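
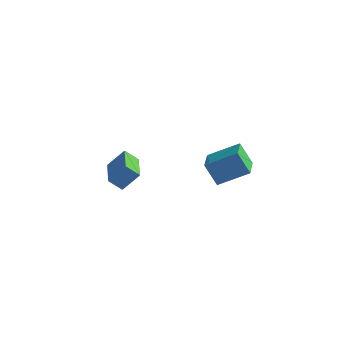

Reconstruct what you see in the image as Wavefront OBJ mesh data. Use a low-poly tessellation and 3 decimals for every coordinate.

v 3.696 -2.045 -0.094
v 2.839 -1.904 1.081
v 3.176 -0.798 -0.621
v 2.32 -0.658 0.553
v 5.12 -1.062 0.827
v 4.264 -0.922 2.001
v 4.601 0.184 0.299
v 3.744 0.325 1.474
v -3.922 -0.803 -3.559
v -3.242 -0.049 -2.539
v -3.195 -0.526 -4.249
v -2.514 0.228 -3.228
v -2.926 -2.308 -3.112
v -2.245 -1.554 -2.091
v -2.198 -2.031 -3.801
v -1.518 -1.277 -2.781
f 2 4 1
f 5 2 1
f 1 4 3
f 3 5 1
f 2 8 4
f 6 2 5
f 6 8 2
f 4 8 3
f 7 5 3
f 3 8 7
f 7 6 5
f 8 6 7
f 10 12 9
f 13 10 9
f 9 12 11
f 11 13 9
f 10 16 12
f 14 10 13
f 14 16 10
f 12 16 11
f 15 13 11
f 11 16 15
f 15 14 13
f 16 14 15



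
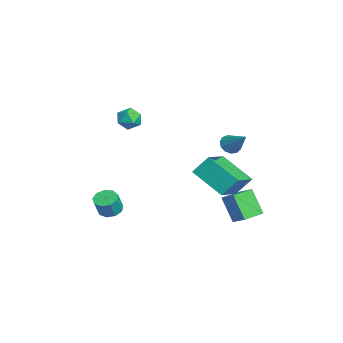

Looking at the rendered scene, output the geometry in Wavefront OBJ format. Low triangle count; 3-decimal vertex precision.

v -4.029 -2.793 1.186
v -3.749 -2.519 0.639
v -3.071 -2.741 1.701
v -2.791 -2.467 1.154
v -3.24 -2.117 1.513
v -3.832 -2.149 1.195
v -2.988 -3.111 1.145
v -3.58 -3.143 0.827
v -3.106 -2.715 0.613
v -3.262 -2.101 0.841
v -3.558 -3.159 1.499
v -3.714 -2.545 1.727
v -1.665 -3.592 -3.765
v -1.159 -3.787 -4.021
v -0.789 -4.023 -3.112
v -1.295 -3.828 -2.855
v -1.126 -3.388 -3.931
v -0.756 -3.624 -3.022
v -1.345 -3.085 -3.763
v -0.975 -3.32 -2.854
v -1.714 -3.018 -3.596
v -1.344 -3.254 -2.687
v -2.06 -3.221 -3.508
v -1.69 -3.457 -2.598
v -2.221 -3.597 -3.54
v -1.851 -3.833 -2.63
v -2.122 -3.971 -3.677
v -1.752 -4.207 -2.767
v -1.809 -4.167 -3.855
v -1.439 -4.403 -2.946
v -1.429 -4.095 -3.991
v -1.059 -4.331 -3.082
v 0.796 1.713 -3.487
v 0.22 1.26 -2.248
v 0.134 2.604 -3.47
v -0.442 2.151 -2.231
v 1.422 2.169 -3.029
v 0.846 1.716 -1.79
v 0.76 3.06 -3.012
v 0.184 2.607 -1.773
v 0.943 -0.099 -0.222
v 0.918 0.615 0.641
v -0.552 0.679 -0.909
v -0.577 1.393 -0.047
v 1.997 1.087 -1.173
v 1.972 1.801 -0.311
v 0.502 1.865 -1.861
v 0.477 2.579 -0.998
v 1.242 1.531 1.548
v 1.472 1.779 1.14
v 2.178 2.089 2.412
v 1.264 1.965 1.245
v 1.049 2.014 1.446
v 0.895 1.91 1.68
v 0.852 1.685 1.872
v 0.932 1.412 1.961
v 1.111 1.176 1.919
v 1.332 1.054 1.759
v 1.524 1.083 1.533
v 1.626 1.254 1.311
v 1.607 1.514 1.164
f 1 12 6
f 1 6 2
f 1 2 8
f 1 8 11
f 1 11 12
f 2 6 10
f 6 12 5
f 12 11 3
f 11 8 7
f 8 2 9
f 4 10 5
f 4 5 3
f 4 3 7
f 4 7 9
f 4 9 10
f 5 10 6
f 3 5 12
f 7 3 11
f 9 7 8
f 10 9 2
f 14 13 17
f 14 17 15
f 15 17 18
f 15 18 16
f 17 13 19
f 17 19 18
f 18 19 20
f 18 20 16
f 19 13 21
f 19 21 20
f 20 21 22
f 20 22 16
f 21 13 23
f 21 23 22
f 22 23 24
f 22 24 16
f 23 13 25
f 23 25 24
f 24 25 26
f 24 26 16
f 25 13 27
f 25 27 26
f 26 27 28
f 26 28 16
f 27 13 29
f 27 29 28
f 28 29 30
f 28 30 16
f 29 13 31
f 29 31 30
f 30 31 32
f 30 32 16
f 31 13 14
f 31 14 32
f 32 14 15
f 32 15 16
f 34 36 33
f 37 34 33
f 33 36 35
f 35 37 33
f 34 40 36
f 38 34 37
f 38 40 34
f 36 40 35
f 39 37 35
f 35 40 39
f 39 38 37
f 40 38 39
f 42 44 41
f 45 42 41
f 41 44 43
f 43 45 41
f 42 48 44
f 46 42 45
f 46 48 42
f 44 48 43
f 47 45 43
f 43 48 47
f 47 46 45
f 48 46 47
f 50 49 52
f 50 52 51
f 52 49 53
f 52 53 51
f 53 49 54
f 53 54 51
f 54 49 55
f 54 55 51
f 55 49 56
f 55 56 51
f 56 49 57
f 56 57 51
f 57 49 58
f 57 58 51
f 58 49 59
f 58 59 51
f 59 49 60
f 59 60 51
f 60 49 61
f 60 61 51
f 61 49 50
f 61 50 51



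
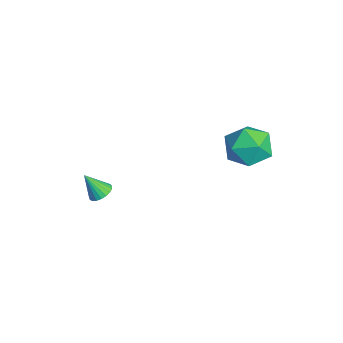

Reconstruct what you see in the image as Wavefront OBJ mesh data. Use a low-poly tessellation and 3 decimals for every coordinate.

v 0.114 -1.684 -1.894
v 0.632 -1.945 -1.918
v -0.154 -2.316 -0.826
v 0.681 -1.747 -1.789
v 0.633 -1.539 -1.678
v 0.494 -1.355 -1.604
v 0.29 -1.229 -1.581
v 0.056 -1.181 -1.611
v -0.168 -1.22 -1.691
v -0.344 -1.339 -1.805
v -0.44 -1.518 -1.935
v -0.441 -1.726 -2.058
v -0.345 -1.926 -2.153
v -0.17 -2.084 -2.203
v 0.054 -2.174 -2.199
v 0.288 -2.178 -2.143
v 0.493 -2.097 -2.044
v 3.326 4.484 3.016
v 4.42 4.479 3.17
v 3.22 2.841 3.71
v 4.314 2.836 3.864
v 3.674 3.503 4.468
v 3.74 4.518 4.039
v 3.9 2.802 2.841
v 3.966 3.817 2.412
v 4.774 3.439 3.062
v 4.635 3.872 4.067
v 3.005 3.448 2.813
v 2.866 3.881 3.818
f 2 1 4
f 2 4 3
f 4 1 5
f 4 5 3
f 5 1 6
f 5 6 3
f 6 1 7
f 6 7 3
f 7 1 8
f 7 8 3
f 8 1 9
f 8 9 3
f 9 1 10
f 9 10 3
f 10 1 11
f 10 11 3
f 11 1 12
f 11 12 3
f 12 1 13
f 12 13 3
f 13 1 14
f 13 14 3
f 14 1 15
f 14 15 3
f 15 1 16
f 15 16 3
f 16 1 17
f 16 17 3
f 17 1 2
f 17 2 3
f 18 29 23
f 18 23 19
f 18 19 25
f 18 25 28
f 18 28 29
f 19 23 27
f 23 29 22
f 29 28 20
f 28 25 24
f 25 19 26
f 21 27 22
f 21 22 20
f 21 20 24
f 21 24 26
f 21 26 27
f 22 27 23
f 20 22 29
f 24 20 28
f 26 24 25
f 27 26 19



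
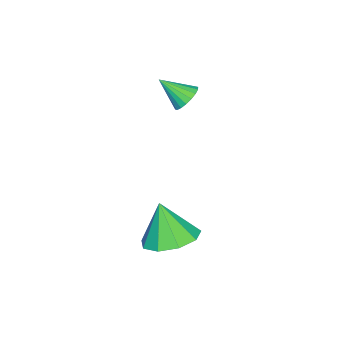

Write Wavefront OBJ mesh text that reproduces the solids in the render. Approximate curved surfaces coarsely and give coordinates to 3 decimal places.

v -2.036 0.943 0.179
v -1.488 0.85 -0.048
v -1.884 -0.023 0.941
v -1.441 1.018 0.155
v -1.511 1.17 0.363
v -1.686 1.278 0.534
v -1.93 1.319 0.634
v -2.195 1.286 0.645
v -2.428 1.185 0.563
v -2.583 1.036 0.405
v -2.63 0.869 0.203
v -2.56 0.716 -0.005
v -2.385 0.609 -0.176
v -2.141 0.567 -0.277
v -1.877 0.6 -0.287
v -1.643 0.701 -0.205
v 1.916 2.203 -3.537
v 2.637 2.832 -3.155
v 1.644 1.657 -2.123
v 2.01 3.154 -3.152
v 1.339 3.03 -3.329
v 0.939 2.52 -3.603
v 0.996 1.861 -3.847
v 1.483 1.362 -3.945
v 2.174 1.257 -3.853
v 2.744 1.594 -3.612
v 2.927 2.216 -3.337
f 2 1 4
f 2 4 3
f 4 1 5
f 4 5 3
f 5 1 6
f 5 6 3
f 6 1 7
f 6 7 3
f 7 1 8
f 7 8 3
f 8 1 9
f 8 9 3
f 9 1 10
f 9 10 3
f 10 1 11
f 10 11 3
f 11 1 12
f 11 12 3
f 12 1 13
f 12 13 3
f 13 1 14
f 13 14 3
f 14 1 15
f 14 15 3
f 15 1 16
f 15 16 3
f 16 1 2
f 16 2 3
f 18 17 20
f 18 20 19
f 20 17 21
f 20 21 19
f 21 17 22
f 21 22 19
f 22 17 23
f 22 23 19
f 23 17 24
f 23 24 19
f 24 17 25
f 24 25 19
f 25 17 26
f 25 26 19
f 26 17 27
f 26 27 19
f 27 17 18
f 27 18 19



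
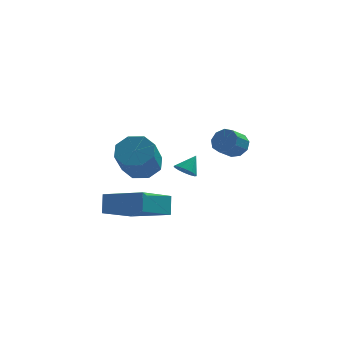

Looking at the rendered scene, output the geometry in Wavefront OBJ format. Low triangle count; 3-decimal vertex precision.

v -3.573 -2.469 -2.674
v -3.545 -1.909 -1.775
v -2.324 -1.032 -3.608
v -2.297 -0.472 -2.709
v -1.803 -3.588 -2.031
v -1.776 -3.028 -1.132
v -0.555 -2.151 -2.965
v -0.527 -1.591 -2.066
v -1.808 -2.652 0.447
v -1.396 -2.078 1.051
v -1.7 -3.233 2.357
v -2.112 -3.808 1.753
v -2.096 -1.958 0.994
v -2.399 -3.113 2.301
v -2.626 -2.245 0.617
v -2.93 -3.4 1.923
v -2.678 -2.771 0.14
v -2.982 -3.926 1.446
v -2.22 -3.227 -0.157
v -2.524 -4.382 1.149
v -1.521 -3.347 -0.101
v -1.824 -4.502 1.206
v -0.99 -3.06 0.277
v -1.294 -4.215 1.583
v -0.938 -2.534 0.754
v -1.242 -3.689 2.06
v 0.177 2.427 -2.367
v 0.707 2.283 -2.633
v 0.703 2.973 -1.613
v 0.618 2.555 -2.768
v 0.412 2.792 -2.796
v 0.142 2.931 -2.708
v -0.118 2.935 -2.53
v -0.3 2.803 -2.308
v -0.353 2.57 -2.101
v -0.265 2.298 -1.966
v -0.058 2.061 -1.939
v 0.212 1.922 -2.026
v 0.472 1.918 -2.204
v 0.653 2.05 -2.427
v 2.404 -0.125 0.425
v 2.979 -0.359 0.747
v 2.412 -0.969 1.318
v 1.836 -0.735 0.995
v 2.804 0.021 0.98
v 2.237 -0.589 1.55
v 2.442 0.333 0.953
v 1.874 -0.277 1.523
v 2.062 0.431 0.678
v 1.494 -0.18 1.249
v 1.842 0.268 0.286
v 1.274 -0.342 0.856
v 1.885 -0.078 -0.042
v 1.317 -0.689 0.528
v 2.171 -0.446 -0.152
v 1.603 -1.057 0.419
v 2.566 -0.664 0.009
v 1.998 -1.274 0.579
v 2.885 -0.63 0.364
v 2.317 -1.24 0.934
f 2 4 1
f 5 2 1
f 1 4 3
f 3 5 1
f 2 8 4
f 6 2 5
f 6 8 2
f 4 8 3
f 7 5 3
f 3 8 7
f 7 6 5
f 8 6 7
f 10 9 13
f 10 13 11
f 11 13 14
f 11 14 12
f 13 9 15
f 13 15 14
f 14 15 16
f 14 16 12
f 15 9 17
f 15 17 16
f 16 17 18
f 16 18 12
f 17 9 19
f 17 19 18
f 18 19 20
f 18 20 12
f 19 9 21
f 19 21 20
f 20 21 22
f 20 22 12
f 21 9 23
f 21 23 22
f 22 23 24
f 22 24 12
f 23 9 25
f 23 25 24
f 24 25 26
f 24 26 12
f 25 9 10
f 25 10 26
f 26 10 11
f 26 11 12
f 28 27 30
f 28 30 29
f 30 27 31
f 30 31 29
f 31 27 32
f 31 32 29
f 32 27 33
f 32 33 29
f 33 27 34
f 33 34 29
f 34 27 35
f 34 35 29
f 35 27 36
f 35 36 29
f 36 27 37
f 36 37 29
f 37 27 38
f 37 38 29
f 38 27 39
f 38 39 29
f 39 27 40
f 39 40 29
f 40 27 28
f 40 28 29
f 42 41 45
f 42 45 43
f 43 45 46
f 43 46 44
f 45 41 47
f 45 47 46
f 46 47 48
f 46 48 44
f 47 41 49
f 47 49 48
f 48 49 50
f 48 50 44
f 49 41 51
f 49 51 50
f 50 51 52
f 50 52 44
f 51 41 53
f 51 53 52
f 52 53 54
f 52 54 44
f 53 41 55
f 53 55 54
f 54 55 56
f 54 56 44
f 55 41 57
f 55 57 56
f 56 57 58
f 56 58 44
f 57 41 59
f 57 59 58
f 58 59 60
f 58 60 44
f 59 41 42
f 59 42 60
f 60 42 43
f 60 43 44



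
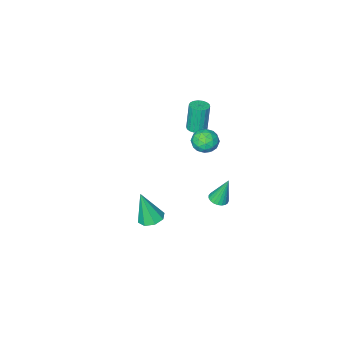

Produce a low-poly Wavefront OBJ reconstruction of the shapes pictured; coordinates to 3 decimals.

v -3.684 -2.931 -1.031
v -3.251 -3.283 -0.992
v -3.483 -3.382 0.709
v -3.916 -3.029 0.671
v -3.143 -3.06 -0.965
v -3.375 -3.159 0.737
v -3.143 -2.811 -0.95
v -3.375 -2.91 0.751
v -3.25 -2.586 -0.952
v -3.482 -2.685 0.75
v -3.443 -2.429 -0.969
v -3.675 -2.528 0.733
v -3.683 -2.372 -0.998
v -3.915 -2.47 0.703
v -3.924 -2.425 -1.034
v -4.156 -2.523 0.667
v -4.117 -2.578 -1.069
v -4.349 -2.677 0.632
v -4.225 -2.801 -1.097
v -4.457 -2.9 0.605
v -4.225 -3.05 -1.111
v -4.457 -3.149 0.59
v -4.118 -3.275 -1.11
v -4.35 -3.374 0.592
v -3.925 -3.432 -1.093
v -4.157 -3.531 0.609
v -3.685 -3.49 -1.063
v -3.917 -3.588 0.638
v -3.444 -3.437 -1.027
v -3.676 -3.535 0.674
v -1.592 2.062 -2.067
v -1.067 2.084 -1.945
v -1.968 2.378 -0.513
v -1.111 2.297 -1.999
v -1.238 2.47 -2.065
v -1.427 2.572 -2.131
v -1.644 2.586 -2.186
v -1.852 2.509 -2.221
v -2.016 2.355 -2.229
v -2.105 2.15 -2.209
v -2.107 1.93 -2.165
v -2.019 1.733 -2.103
v -1.857 1.592 -2.036
v -1.65 1.533 -1.973
v -1.432 1.565 -1.927
v -1.243 1.683 -1.906
v -1.113 1.867 -1.912
v -2.482 0.673 1.003
v -1.732 0.639 0.8
v -2.568 -0.579 0.9
v -1.818 -0.613 0.697
v -2.015 -0.418 1.423
v -1.962 0.356 1.487
v -2.338 -0.296 0.213
v -2.285 0.478 0.277
v -1.643 0.04 0.311
v -1.443 -0.036 1.059
v -2.857 0.096 0.641
v -2.657 0.02 1.389
v -2.1 0.766 0.911
v -2.2 -0.706 0.789
v -2.316 -0.591 1.217
v -1.875 -0.611 1.097
v -2.235 0.6 1.315
v -1.794 0.579 1.195
v -1.96 -0.042 1.562
v -2.506 -0.519 0.505
v -2.065 -0.54 0.385
v -2.425 0.671 0.603
v -1.984 0.651 0.483
v -2.34 0.102 0.138
v -1.606 0.393 0.504
v -1.657 -0.342 0.443
v -1.963 -0.156 0.159
v -1.931 0.299 0.196
v -1.489 0.349 0.943
v -1.539 -0.387 0.883
v -1.655 -0.272 1.31
v -1.624 0.183 1.348
v -1.437 -0.003 0.656
v -2.761 0.447 0.817
v -2.811 -0.289 0.757
v -2.676 -0.123 0.352
v -2.645 0.332 0.39
v -2.643 0.402 1.257
v -2.694 -0.333 1.196
v -2.369 -0.239 1.504
v -2.337 0.216 1.541
v -2.863 0.063 1.044
v 3.388 3.443 0.225
v 4.032 3.263 0.056
v 3.732 3.037 1.975
v 3.992 3.774 0.183
v 3.598 4.091 0.334
v 3.081 4.029 0.421
v 2.743 3.624 0.393
v 2.784 3.113 0.267
v 3.178 2.795 0.115
v 3.695 2.858 0.028
f 2 1 5
f 2 5 3
f 3 5 6
f 3 6 4
f 5 1 7
f 5 7 6
f 6 7 8
f 6 8 4
f 7 1 9
f 7 9 8
f 8 9 10
f 8 10 4
f 9 1 11
f 9 11 10
f 10 11 12
f 10 12 4
f 11 1 13
f 11 13 12
f 12 13 14
f 12 14 4
f 13 1 15
f 13 15 14
f 14 15 16
f 14 16 4
f 15 1 17
f 15 17 16
f 16 17 18
f 16 18 4
f 17 1 19
f 17 19 18
f 18 19 20
f 18 20 4
f 19 1 21
f 19 21 20
f 20 21 22
f 20 22 4
f 21 1 23
f 21 23 22
f 22 23 24
f 22 24 4
f 23 1 25
f 23 25 24
f 24 25 26
f 24 26 4
f 25 1 27
f 25 27 26
f 26 27 28
f 26 28 4
f 27 1 29
f 27 29 28
f 28 29 30
f 28 30 4
f 29 1 2
f 29 2 30
f 30 2 3
f 30 3 4
f 32 31 34
f 32 34 33
f 34 31 35
f 34 35 33
f 35 31 36
f 35 36 33
f 36 31 37
f 36 37 33
f 37 31 38
f 37 38 33
f 38 31 39
f 38 39 33
f 39 31 40
f 39 40 33
f 40 31 41
f 40 41 33
f 41 31 42
f 41 42 33
f 42 31 43
f 42 43 33
f 43 31 44
f 43 44 33
f 44 31 45
f 44 45 33
f 45 31 46
f 45 46 33
f 46 31 47
f 46 47 33
f 47 31 32
f 47 32 33
f 48 85 64
f 85 59 88
f 64 88 53
f 85 88 64
f 48 64 60
f 64 53 65
f 60 65 49
f 64 65 60
f 48 60 69
f 60 49 70
f 69 70 55
f 60 70 69
f 48 69 81
f 69 55 84
f 81 84 58
f 69 84 81
f 48 81 85
f 81 58 89
f 85 89 59
f 81 89 85
f 49 65 76
f 65 53 79
f 76 79 57
f 65 79 76
f 53 88 66
f 88 59 87
f 66 87 52
f 88 87 66
f 59 89 86
f 89 58 82
f 86 82 50
f 89 82 86
f 58 84 83
f 84 55 71
f 83 71 54
f 84 71 83
f 55 70 75
f 70 49 72
f 75 72 56
f 70 72 75
f 51 77 63
f 77 57 78
f 63 78 52
f 77 78 63
f 51 63 61
f 63 52 62
f 61 62 50
f 63 62 61
f 51 61 68
f 61 50 67
f 68 67 54
f 61 67 68
f 51 68 73
f 68 54 74
f 73 74 56
f 68 74 73
f 51 73 77
f 73 56 80
f 77 80 57
f 73 80 77
f 52 78 66
f 78 57 79
f 66 79 53
f 78 79 66
f 50 62 86
f 62 52 87
f 86 87 59
f 62 87 86
f 54 67 83
f 67 50 82
f 83 82 58
f 67 82 83
f 56 74 75
f 74 54 71
f 75 71 55
f 74 71 75
f 57 80 76
f 80 56 72
f 76 72 49
f 80 72 76
f 91 90 93
f 91 93 92
f 93 90 94
f 93 94 92
f 94 90 95
f 94 95 92
f 95 90 96
f 95 96 92
f 96 90 97
f 96 97 92
f 97 90 98
f 97 98 92
f 98 90 99
f 98 99 92
f 99 90 91
f 99 91 92



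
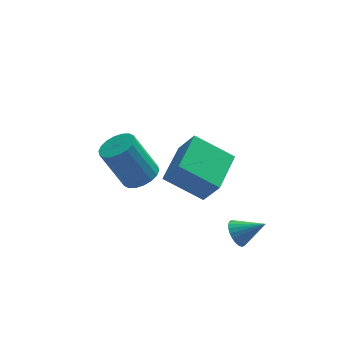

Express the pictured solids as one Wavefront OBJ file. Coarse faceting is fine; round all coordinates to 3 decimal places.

v -1.679 -1.316 1.347
v -1.093 -0.751 1.555
v -2.034 -0.46 3.421
v -2.621 -1.024 3.213
v -1.355 -0.542 1.39
v -2.296 -0.251 3.256
v -1.681 -0.486 1.217
v -2.623 -0.195 3.082
v -2.007 -0.594 1.069
v -2.949 -0.303 2.935
v -2.268 -0.845 0.977
v -3.21 -0.554 2.842
v -2.413 -1.189 0.957
v -3.354 -0.898 2.823
v -2.412 -1.559 1.016
v -3.353 -1.268 2.881
v -2.266 -1.88 1.139
v -3.207 -1.589 3.005
v -2.004 -2.089 1.304
v -2.945 -1.798 3.17
v -1.677 -2.145 1.478
v -2.619 -1.854 3.343
v -1.351 -2.037 1.625
v -2.293 -1.746 3.491
v -1.09 -1.786 1.718
v -2.032 -1.495 3.583
v -0.946 -1.442 1.737
v -1.887 -1.151 3.603
v -0.947 -1.072 1.679
v -1.888 -0.781 3.544
v 2.326 -1.582 -2.892
v 2.731 -1.44 -3.445
v 3.474 -1.878 -2.128
v 2.715 -1.195 -3.326
v 2.64 -1.008 -3.141
v 2.518 -0.909 -2.919
v 2.366 -0.912 -2.691
v 2.208 -1.017 -2.495
v 2.068 -1.208 -2.359
v 1.968 -1.456 -2.304
v 1.922 -1.723 -2.338
v 1.937 -1.968 -2.457
v 2.012 -2.155 -2.642
v 2.134 -2.254 -2.865
v 2.286 -2.251 -3.092
v 2.444 -2.146 -3.288
v 2.584 -1.955 -3.425
v 2.685 -1.707 -3.48
v 1.287 0.76 -2.608
v -0.384 1.447 -1.518
v 2.283 2.608 -2.247
v 0.612 3.295 -1.157
v 1.888 0.185 -1.323
v 0.217 0.872 -0.233
v 2.884 2.033 -0.962
v 1.213 2.72 0.128
f 2 1 5
f 2 5 3
f 3 5 6
f 3 6 4
f 5 1 7
f 5 7 6
f 6 7 8
f 6 8 4
f 7 1 9
f 7 9 8
f 8 9 10
f 8 10 4
f 9 1 11
f 9 11 10
f 10 11 12
f 10 12 4
f 11 1 13
f 11 13 12
f 12 13 14
f 12 14 4
f 13 1 15
f 13 15 14
f 14 15 16
f 14 16 4
f 15 1 17
f 15 17 16
f 16 17 18
f 16 18 4
f 17 1 19
f 17 19 18
f 18 19 20
f 18 20 4
f 19 1 21
f 19 21 20
f 20 21 22
f 20 22 4
f 21 1 23
f 21 23 22
f 22 23 24
f 22 24 4
f 23 1 25
f 23 25 24
f 24 25 26
f 24 26 4
f 25 1 27
f 25 27 26
f 26 27 28
f 26 28 4
f 27 1 29
f 27 29 28
f 28 29 30
f 28 30 4
f 29 1 2
f 29 2 30
f 30 2 3
f 30 3 4
f 32 31 34
f 32 34 33
f 34 31 35
f 34 35 33
f 35 31 36
f 35 36 33
f 36 31 37
f 36 37 33
f 37 31 38
f 37 38 33
f 38 31 39
f 38 39 33
f 39 31 40
f 39 40 33
f 40 31 41
f 40 41 33
f 41 31 42
f 41 42 33
f 42 31 43
f 42 43 33
f 43 31 44
f 43 44 33
f 44 31 45
f 44 45 33
f 45 31 46
f 45 46 33
f 46 31 47
f 46 47 33
f 47 31 48
f 47 48 33
f 48 31 32
f 48 32 33
f 50 52 49
f 53 50 49
f 49 52 51
f 51 53 49
f 50 56 52
f 54 50 53
f 54 56 50
f 52 56 51
f 55 53 51
f 51 56 55
f 55 54 53
f 56 54 55



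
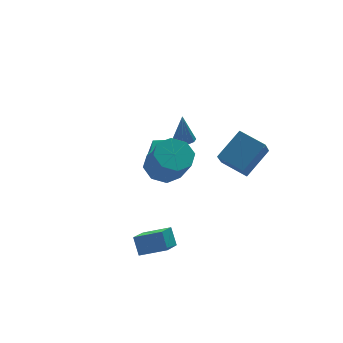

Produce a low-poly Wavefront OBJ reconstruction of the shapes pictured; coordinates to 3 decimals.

v 2.58 -3.857 1.376
v 4.019 -3.406 2.516
v 1.823 -2.611 1.839
v 3.261 -2.16 2.979
v 3.259 -3 0.181
v 4.697 -2.549 1.321
v 2.501 -1.754 0.644
v 3.94 -1.303 1.784
v -1.547 -1.941 -4.485
v -2.591 -3.091 -3.637
v -1.536 -1.3 -3.603
v -2.58 -2.451 -2.755
v -0.36 -2.649 -3.985
v -1.404 -3.8 -3.137
v -0.349 -2.009 -3.103
v -1.393 -3.159 -2.255
v -0.525 -1.561 1.179
v 0.358 -1.087 1.459
v 0.427 -2.126 3
v -0.455 -2.599 2.721
v -0.288 -0.716 1.738
v -0.219 -1.755 3.279
v -1.073 -0.839 1.69
v -1.004 -1.878 3.231
v -1.537 -1.385 1.343
v -1.467 -2.424 2.884
v -1.407 -2.034 0.9
v -1.338 -3.073 2.441
v -0.761 -2.405 0.621
v -0.692 -3.444 2.162
v 0.024 -2.282 0.669
v 0.093 -3.321 2.21
v 0.487 -1.736 1.016
v 0.557 -2.775 2.557
v 2.251 4.474 -2.496
v 2.877 4.07 -1.517
v 1.223 2.77 -2.543
v 1.849 2.366 -1.564
v 1.047 3.291 -1.442
v 1.682 4.344 -1.413
v 2.418 2.496 -2.647
v 3.053 3.549 -2.618
v 2.98 2.847 -1.611
v 2.133 3.338 -0.866
v 1.967 3.502 -3.194
v 1.12 3.993 -2.449
v 2.901 3.14 -0.918
v 3.508 3.194 -0.899
v 2.839 3.24 0.798
v 3.384 3.513 -0.922
v 3.106 3.714 -0.944
v 2.763 3.733 -0.957
v 2.464 3.563 -0.958
v 2.304 3.26 -0.947
v 2.333 2.918 -0.926
v 2.543 2.647 -0.902
v 2.867 2.532 -0.884
v 3.201 2.611 -0.876
v 3.44 2.857 -0.882
f 2 4 1
f 5 2 1
f 1 4 3
f 3 5 1
f 2 8 4
f 6 2 5
f 6 8 2
f 4 8 3
f 7 5 3
f 3 8 7
f 7 6 5
f 8 6 7
f 10 12 9
f 13 10 9
f 9 12 11
f 11 13 9
f 10 16 12
f 14 10 13
f 14 16 10
f 12 16 11
f 15 13 11
f 11 16 15
f 15 14 13
f 16 14 15
f 18 17 21
f 18 21 19
f 19 21 22
f 19 22 20
f 21 17 23
f 21 23 22
f 22 23 24
f 22 24 20
f 23 17 25
f 23 25 24
f 24 25 26
f 24 26 20
f 25 17 27
f 25 27 26
f 26 27 28
f 26 28 20
f 27 17 29
f 27 29 28
f 28 29 30
f 28 30 20
f 29 17 31
f 29 31 30
f 30 31 32
f 30 32 20
f 31 17 33
f 31 33 32
f 32 33 34
f 32 34 20
f 33 17 18
f 33 18 34
f 34 18 19
f 34 19 20
f 35 46 40
f 35 40 36
f 35 36 42
f 35 42 45
f 35 45 46
f 36 40 44
f 40 46 39
f 46 45 37
f 45 42 41
f 42 36 43
f 38 44 39
f 38 39 37
f 38 37 41
f 38 41 43
f 38 43 44
f 39 44 40
f 37 39 46
f 41 37 45
f 43 41 42
f 44 43 36
f 48 47 50
f 48 50 49
f 50 47 51
f 50 51 49
f 51 47 52
f 51 52 49
f 52 47 53
f 52 53 49
f 53 47 54
f 53 54 49
f 54 47 55
f 54 55 49
f 55 47 56
f 55 56 49
f 56 47 57
f 56 57 49
f 57 47 58
f 57 58 49
f 58 47 59
f 58 59 49
f 59 47 48
f 59 48 49



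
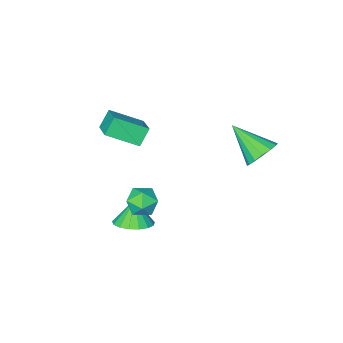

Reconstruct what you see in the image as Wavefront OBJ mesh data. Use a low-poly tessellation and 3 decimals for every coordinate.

v 0.706 -3.601 1.144
v 1.195 -2.324 1.737
v -0.671 -2.674 0.284
v -0.183 -1.397 0.877
v 1.363 -3.443 0.263
v 1.851 -2.166 0.856
v -0.015 -2.516 -0.597
v 0.474 -1.239 -0.004
v -3.042 3.771 1.358
v -2.282 4.243 1.649
v -2.478 2.109 2.582
v -2.632 4.359 1.967
v -3.092 4.317 2.121
v -3.538 4.129 2.071
v -3.851 3.845 1.83
v -3.947 3.541 1.462
v -3.801 3.299 1.066
v -3.451 3.184 0.749
v -2.991 3.225 0.594
v -2.545 3.413 0.644
v -2.232 3.697 0.885
v -2.136 4.001 1.253
v 2.092 2.222 -1.683
v 2.608 2.226 -0.954
v 1.712 0.854 -1.406
v 2.228 0.858 -0.677
v 1.484 1.353 -0.7
v 1.719 2.198 -0.872
v 2.601 0.882 -1.488
v 2.836 1.727 -1.66
v 2.923 1.398 -0.833
v 2.232 1.689 -0.346
v 2.088 1.391 -2.014
v 1.397 1.682 -1.527
v 1.919 0.361 -3.928
v 2.596 1.008 -3.524
v 1.561 -0.061 -2.652
v 2.186 1.271 -3.552
v 1.715 1.325 -3.666
v 1.29 1.159 -3.84
v 1.009 0.81 -4.034
v 0.937 0.358 -4.204
v 1.089 -0.093 -4.31
v 1.432 -0.441 -4.329
v 1.886 -0.604 -4.256
v 2.348 -0.547 -4.108
v 2.711 -0.281 -3.918
v 2.893 0.131 -3.731
v 2.851 0.596 -3.588
f 2 4 1
f 5 2 1
f 1 4 3
f 3 5 1
f 2 8 4
f 6 2 5
f 6 8 2
f 4 8 3
f 7 5 3
f 3 8 7
f 7 6 5
f 8 6 7
f 10 9 12
f 10 12 11
f 12 9 13
f 12 13 11
f 13 9 14
f 13 14 11
f 14 9 15
f 14 15 11
f 15 9 16
f 15 16 11
f 16 9 17
f 16 17 11
f 17 9 18
f 17 18 11
f 18 9 19
f 18 19 11
f 19 9 20
f 19 20 11
f 20 9 21
f 20 21 11
f 21 9 22
f 21 22 11
f 22 9 10
f 22 10 11
f 23 34 28
f 23 28 24
f 23 24 30
f 23 30 33
f 23 33 34
f 24 28 32
f 28 34 27
f 34 33 25
f 33 30 29
f 30 24 31
f 26 32 27
f 26 27 25
f 26 25 29
f 26 29 31
f 26 31 32
f 27 32 28
f 25 27 34
f 29 25 33
f 31 29 30
f 32 31 24
f 36 35 38
f 36 38 37
f 38 35 39
f 38 39 37
f 39 35 40
f 39 40 37
f 40 35 41
f 40 41 37
f 41 35 42
f 41 42 37
f 42 35 43
f 42 43 37
f 43 35 44
f 43 44 37
f 44 35 45
f 44 45 37
f 45 35 46
f 45 46 37
f 46 35 47
f 46 47 37
f 47 35 48
f 47 48 37
f 48 35 49
f 48 49 37
f 49 35 36
f 49 36 37



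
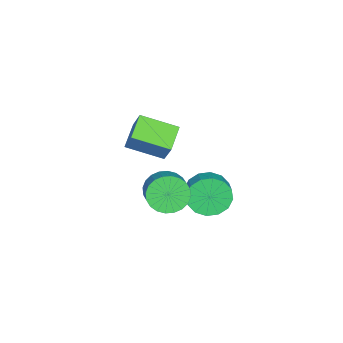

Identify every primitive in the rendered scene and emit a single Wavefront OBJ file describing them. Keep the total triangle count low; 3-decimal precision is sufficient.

v 1.527 -0.363 0.954
v 1.886 0.024 0.081
v 2.872 0.489 0.693
v 2.513 0.103 1.566
v 1.662 0.325 0.213
v 2.648 0.791 0.825
v 1.418 0.522 0.458
v 2.403 0.987 1.07
v 1.19 0.583 0.778
v 2.175 1.049 1.39
v 1.013 0.501 1.125
v 1.999 0.967 1.737
v 0.915 0.288 1.446
v 1.9 0.753 2.058
v 0.909 -0.025 1.692
v 1.895 0.44 2.304
v 0.998 -0.389 1.826
v 1.984 0.076 2.438
v 1.168 -0.749 1.827
v 2.154 -0.284 2.439
v 1.392 -1.051 1.695
v 2.378 -0.585 2.307
v 1.637 -1.247 1.45
v 2.622 -0.782 2.062
v 1.865 -1.309 1.13
v 2.85 -0.843 1.742
v 2.041 -1.227 0.783
v 3.027 -0.761 1.395
v 2.14 -1.013 0.462
v 3.125 -0.548 1.074
v 2.145 -0.7 0.216
v 3.131 -0.235 0.828
v 2.056 -0.336 0.082
v 3.042 0.129 0.694
v 0.663 1.381 0.554
v 1.226 0.871 -0.199
v 2.1 1.229 0.212
v 1.537 1.739 0.966
v 1.122 1.371 -0.412
v 1.996 1.729 -0.001
v 0.894 1.874 -0.367
v 1.768 2.232 0.045
v 0.605 2.245 -0.074
v 1.479 2.603 0.337
v 0.331 2.384 0.387
v 1.205 2.742 0.798
v 0.146 2.255 0.893
v 1.02 2.613 1.304
v 0.1 1.891 1.308
v 0.974 2.249 1.719
v 0.204 1.391 1.521
v 1.078 1.749 1.932
v 0.432 0.888 1.475
v 1.306 1.246 1.887
v 0.721 0.517 1.183
v 1.595 0.875 1.594
v 0.995 0.378 0.722
v 1.869 0.736 1.133
v 1.18 0.507 0.216
v 2.054 0.865 0.627
v -4.357 -3.813 -0.078
v -3.887 -3.311 1.153
v -4.641 -1.908 -0.748
v -4.171 -1.405 0.483
v -2.949 -3.795 -0.623
v -2.479 -3.292 0.608
v -3.233 -1.889 -1.293
v -2.763 -1.387 -0.062
f 2 1 5
f 2 5 3
f 3 5 6
f 3 6 4
f 5 1 7
f 5 7 6
f 6 7 8
f 6 8 4
f 7 1 9
f 7 9 8
f 8 9 10
f 8 10 4
f 9 1 11
f 9 11 10
f 10 11 12
f 10 12 4
f 11 1 13
f 11 13 12
f 12 13 14
f 12 14 4
f 13 1 15
f 13 15 14
f 14 15 16
f 14 16 4
f 15 1 17
f 15 17 16
f 16 17 18
f 16 18 4
f 17 1 19
f 17 19 18
f 18 19 20
f 18 20 4
f 19 1 21
f 19 21 20
f 20 21 22
f 20 22 4
f 21 1 23
f 21 23 22
f 22 23 24
f 22 24 4
f 23 1 25
f 23 25 24
f 24 25 26
f 24 26 4
f 25 1 27
f 25 27 26
f 26 27 28
f 26 28 4
f 27 1 29
f 27 29 28
f 28 29 30
f 28 30 4
f 29 1 31
f 29 31 30
f 30 31 32
f 30 32 4
f 31 1 33
f 31 33 32
f 32 33 34
f 32 34 4
f 33 1 2
f 33 2 34
f 34 2 3
f 34 3 4
f 36 35 39
f 36 39 37
f 37 39 40
f 37 40 38
f 39 35 41
f 39 41 40
f 40 41 42
f 40 42 38
f 41 35 43
f 41 43 42
f 42 43 44
f 42 44 38
f 43 35 45
f 43 45 44
f 44 45 46
f 44 46 38
f 45 35 47
f 45 47 46
f 46 47 48
f 46 48 38
f 47 35 49
f 47 49 48
f 48 49 50
f 48 50 38
f 49 35 51
f 49 51 50
f 50 51 52
f 50 52 38
f 51 35 53
f 51 53 52
f 52 53 54
f 52 54 38
f 53 35 55
f 53 55 54
f 54 55 56
f 54 56 38
f 55 35 57
f 55 57 56
f 56 57 58
f 56 58 38
f 57 35 59
f 57 59 58
f 58 59 60
f 58 60 38
f 59 35 36
f 59 36 60
f 60 36 37
f 60 37 38
f 62 64 61
f 65 62 61
f 61 64 63
f 63 65 61
f 62 68 64
f 66 62 65
f 66 68 62
f 64 68 63
f 67 65 63
f 63 68 67
f 67 66 65
f 68 66 67



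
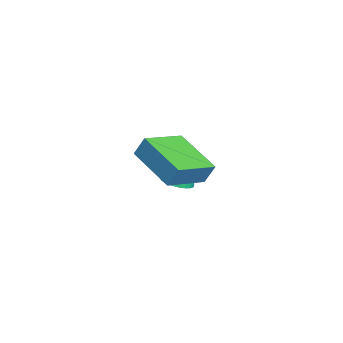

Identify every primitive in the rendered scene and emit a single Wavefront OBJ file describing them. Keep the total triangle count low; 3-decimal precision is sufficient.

v -1.365 -0.524 -1.243
v -1.022 -1.088 -1.041
v -1.515 0.064 0.663
v -0.82 -0.914 -1.079
v -0.701 -0.681 -1.142
v -0.683 -0.424 -1.22
v -0.768 -0.182 -1.301
v -0.945 0.007 -1.374
v -1.186 0.116 -1.427
v -1.454 0.127 -1.451
v -1.708 0.039 -1.444
v -1.91 -0.134 -1.406
v -2.029 -0.368 -1.344
v -2.047 -0.625 -1.266
v -1.961 -0.866 -1.184
v -1.784 -1.056 -1.112
v -1.544 -1.165 -1.059
v -1.276 -1.176 -1.034
v 2.429 -1.946 1.959
v 2.572 -1.554 2.79
v 1.175 -0.67 1.573
v 1.318 -0.278 2.404
v 3.982 -0.682 1.096
v 4.125 -0.29 1.927
v 2.728 0.594 0.71
v 2.871 0.986 1.541
f 2 1 4
f 2 4 3
f 4 1 5
f 4 5 3
f 5 1 6
f 5 6 3
f 6 1 7
f 6 7 3
f 7 1 8
f 7 8 3
f 8 1 9
f 8 9 3
f 9 1 10
f 9 10 3
f 10 1 11
f 10 11 3
f 11 1 12
f 11 12 3
f 12 1 13
f 12 13 3
f 13 1 14
f 13 14 3
f 14 1 15
f 14 15 3
f 15 1 16
f 15 16 3
f 16 1 17
f 16 17 3
f 17 1 18
f 17 18 3
f 18 1 2
f 18 2 3
f 20 22 19
f 23 20 19
f 19 22 21
f 21 23 19
f 20 26 22
f 24 20 23
f 24 26 20
f 22 26 21
f 25 23 21
f 21 26 25
f 25 24 23
f 26 24 25



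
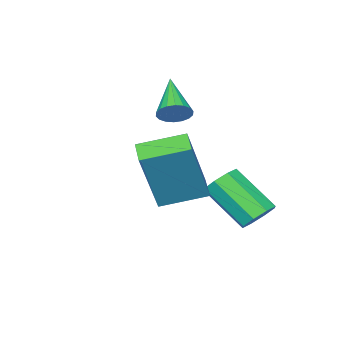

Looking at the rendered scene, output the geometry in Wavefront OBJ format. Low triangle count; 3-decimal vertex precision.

v -1.216 3.307 -0.665
v -0.899 2.996 -1.083
v -0.667 1.742 0.027
v -0.984 2.053 0.445
v -0.628 3.275 -0.824
v -0.396 2.021 0.285
v -0.702 3.572 -0.472
v -0.47 2.319 0.637
v -1.077 3.715 -0.233
v -0.844 2.461 0.876
v -1.533 3.618 -0.247
v -1.301 2.364 0.863
v -1.804 3.339 -0.505
v -1.572 2.085 0.604
v -1.73 3.041 -0.857
v -1.498 1.788 0.252
v -1.356 2.899 -1.096
v -1.123 1.645 0.013
v -0.807 0.463 2.572
v -0.368 0.337 2.841
v -1.633 -0.543 3.448
v -0.456 0.517 2.965
v -0.613 0.687 3.011
v -0.809 0.812 2.971
v -1.004 0.868 2.851
v -1.16 0.844 2.676
v -1.247 0.745 2.48
v -1.246 0.59 2.303
v -1.158 0.409 2.179
v -1.001 0.24 2.132
v -0.805 0.115 2.173
v -0.61 0.058 2.292
v -0.453 0.082 2.467
v -0.367 0.182 2.663
v 1.006 1.506 0.498
v 1.833 1.634 2.499
v -0.022 2.415 0.864
v 0.806 2.543 2.866
v 1.494 2.157 0.254
v 2.322 2.285 2.256
v 0.467 3.066 0.621
v 1.294 3.194 2.622
f 2 1 5
f 2 5 3
f 3 5 6
f 3 6 4
f 5 1 7
f 5 7 6
f 6 7 8
f 6 8 4
f 7 1 9
f 7 9 8
f 8 9 10
f 8 10 4
f 9 1 11
f 9 11 10
f 10 11 12
f 10 12 4
f 11 1 13
f 11 13 12
f 12 13 14
f 12 14 4
f 13 1 15
f 13 15 14
f 14 15 16
f 14 16 4
f 15 1 17
f 15 17 16
f 16 17 18
f 16 18 4
f 17 1 2
f 17 2 18
f 18 2 3
f 18 3 4
f 20 19 22
f 20 22 21
f 22 19 23
f 22 23 21
f 23 19 24
f 23 24 21
f 24 19 25
f 24 25 21
f 25 19 26
f 25 26 21
f 26 19 27
f 26 27 21
f 27 19 28
f 27 28 21
f 28 19 29
f 28 29 21
f 29 19 30
f 29 30 21
f 30 19 31
f 30 31 21
f 31 19 32
f 31 32 21
f 32 19 33
f 32 33 21
f 33 19 34
f 33 34 21
f 34 19 20
f 34 20 21
f 36 38 35
f 39 36 35
f 35 38 37
f 37 39 35
f 36 42 38
f 40 36 39
f 40 42 36
f 38 42 37
f 41 39 37
f 37 42 41
f 41 40 39
f 42 40 41



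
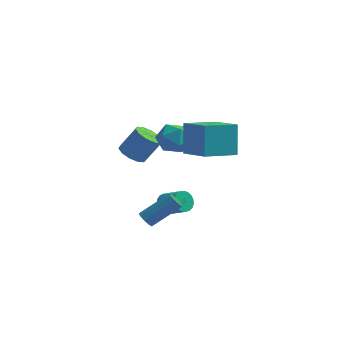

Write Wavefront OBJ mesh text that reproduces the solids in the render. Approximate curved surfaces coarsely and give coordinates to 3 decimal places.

v 2.447 -3.251 2.902
v 2.225 -2.527 4.633
v 1 -2.108 2.238
v 0.778 -1.384 3.97
v 3.722 -1.876 2.49
v 3.5 -1.152 4.222
v 2.275 -0.733 1.827
v 2.053 -0.009 3.558
v 0.493 -0.31 3.133
v 1.132 -0.938 2.646
v -0.792 -1.182 2.574
v -0.153 -1.81 2.087
v -0.191 -1.811 3.106
v 0.603 -1.272 3.452
v -0.263 -0.848 1.768
v 0.531 -0.309 2.114
v 0.665 -1.27 1.803
v 0.709 -1.866 2.629
v -0.369 -0.254 2.591
v -0.325 -0.85 3.417
v -0.726 0.388 -3.288
v -0.523 0.045 -3.839
v 0.588 -0.352 -3.183
v 0.386 -0.008 -2.632
v -0.407 0.299 -3.882
v 0.704 -0.098 -3.226
v -0.346 0.568 -3.823
v 0.765 0.172 -3.166
v -0.35 0.807 -3.671
v 0.761 0.41 -3.014
v -0.42 0.973 -3.453
v 0.691 0.576 -2.796
v -0.542 1.038 -3.206
v 0.569 0.641 -2.55
v -0.696 0.991 -2.974
v 0.415 0.594 -2.318
v -0.855 0.839 -2.796
v 0.256 0.442 -2.14
v -0.992 0.61 -2.703
v 0.119 0.213 -2.047
v -1.083 0.342 -2.711
v 0.028 -0.055 -2.055
v -1.112 0.082 -2.819
v -0.001 -0.314 -2.163
v -1.074 -0.124 -3.009
v 0.037 -0.521 -2.352
v -0.976 -0.243 -3.246
v 0.135 -0.639 -2.59
v -0.834 -0.252 -3.491
v 0.277 -0.648 -2.835
v -0.674 -0.15 -3.7
v 0.437 -0.547 -3.044
v -1.007 -2.129 -3.024
v -0.611 -2.307 -3.328
v 0.722 -1.409 -2.121
v 0.327 -1.231 -1.816
v -0.722 -1.983 -3.446
v 0.611 -1.085 -2.239
v -0.966 -1.727 -3.367
v 0.367 -0.829 -2.16
v -1.23 -1.659 -3.127
v 0.104 -0.762 -1.919
v -1.388 -1.811 -2.838
v -0.055 -0.914 -1.631
v -1.368 -2.112 -2.637
v -0.035 -1.214 -1.43
v -1.179 -2.42 -2.616
v 0.154 -1.523 -1.409
v -0.909 -2.593 -2.786
v 0.424 -1.695 -1.579
v -0.685 -2.548 -3.067
v 0.648 -1.65 -1.86
v -2.598 0.415 0.152
v -1.967 0.713 -0.314
v -1.15 1.104 1.041
v -1.782 0.805 1.508
v -2.299 1.102 -0.226
v -1.482 1.493 1.129
v -2.745 1.229 0.006
v -1.929 1.619 1.361
v -3.136 1.044 0.295
v -2.319 1.435 1.65
v -3.321 0.619 0.529
v -2.504 1.01 1.884
v -3.23 0.116 0.619
v -2.413 0.507 1.974
v -2.898 -0.273 0.531
v -2.081 0.118 1.886
v -2.451 -0.399 0.299
v -1.635 -0.009 1.654
v -2.061 -0.215 0.01
v -1.244 0.176 1.365
v -1.876 0.21 -0.224
v -1.059 0.601 1.131
f 2 4 1
f 5 2 1
f 1 4 3
f 3 5 1
f 2 8 4
f 6 2 5
f 6 8 2
f 4 8 3
f 7 5 3
f 3 8 7
f 7 6 5
f 8 6 7
f 9 20 14
f 9 14 10
f 9 10 16
f 9 16 19
f 9 19 20
f 10 14 18
f 14 20 13
f 20 19 11
f 19 16 15
f 16 10 17
f 12 18 13
f 12 13 11
f 12 11 15
f 12 15 17
f 12 17 18
f 13 18 14
f 11 13 20
f 15 11 19
f 17 15 16
f 18 17 10
f 22 21 25
f 22 25 23
f 23 25 26
f 23 26 24
f 25 21 27
f 25 27 26
f 26 27 28
f 26 28 24
f 27 21 29
f 27 29 28
f 28 29 30
f 28 30 24
f 29 21 31
f 29 31 30
f 30 31 32
f 30 32 24
f 31 21 33
f 31 33 32
f 32 33 34
f 32 34 24
f 33 21 35
f 33 35 34
f 34 35 36
f 34 36 24
f 35 21 37
f 35 37 36
f 36 37 38
f 36 38 24
f 37 21 39
f 37 39 38
f 38 39 40
f 38 40 24
f 39 21 41
f 39 41 40
f 40 41 42
f 40 42 24
f 41 21 43
f 41 43 42
f 42 43 44
f 42 44 24
f 43 21 45
f 43 45 44
f 44 45 46
f 44 46 24
f 45 21 47
f 45 47 46
f 46 47 48
f 46 48 24
f 47 21 49
f 47 49 48
f 48 49 50
f 48 50 24
f 49 21 51
f 49 51 50
f 50 51 52
f 50 52 24
f 51 21 22
f 51 22 52
f 52 22 23
f 52 23 24
f 54 53 57
f 54 57 55
f 55 57 58
f 55 58 56
f 57 53 59
f 57 59 58
f 58 59 60
f 58 60 56
f 59 53 61
f 59 61 60
f 60 61 62
f 60 62 56
f 61 53 63
f 61 63 62
f 62 63 64
f 62 64 56
f 63 53 65
f 63 65 64
f 64 65 66
f 64 66 56
f 65 53 67
f 65 67 66
f 66 67 68
f 66 68 56
f 67 53 69
f 67 69 68
f 68 69 70
f 68 70 56
f 69 53 71
f 69 71 70
f 70 71 72
f 70 72 56
f 71 53 54
f 71 54 72
f 72 54 55
f 72 55 56
f 74 73 77
f 74 77 75
f 75 77 78
f 75 78 76
f 77 73 79
f 77 79 78
f 78 79 80
f 78 80 76
f 79 73 81
f 79 81 80
f 80 81 82
f 80 82 76
f 81 73 83
f 81 83 82
f 82 83 84
f 82 84 76
f 83 73 85
f 83 85 84
f 84 85 86
f 84 86 76
f 85 73 87
f 85 87 86
f 86 87 88
f 86 88 76
f 87 73 89
f 87 89 88
f 88 89 90
f 88 90 76
f 89 73 91
f 89 91 90
f 90 91 92
f 90 92 76
f 91 73 93
f 91 93 92
f 92 93 94
f 92 94 76
f 93 73 74
f 93 74 94
f 94 74 75
f 94 75 76



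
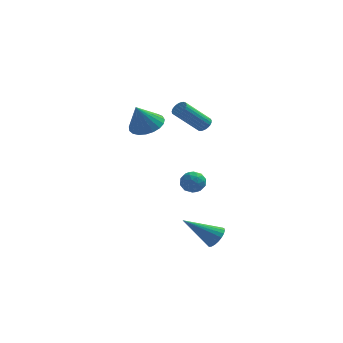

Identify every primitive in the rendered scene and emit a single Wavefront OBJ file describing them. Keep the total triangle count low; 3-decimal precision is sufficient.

v 2.725 2.359 3.034
v 3.075 2.01 3.159
v 1.844 1.291 4.591
v 1.495 1.641 4.466
v 3.127 2.172 3.286
v 1.897 1.453 4.717
v 3.11 2.366 3.369
v 1.88 1.648 4.8
v 3.027 2.56 3.394
v 1.796 1.841 4.825
v 2.891 2.718 3.357
v 1.66 1.999 4.788
v 2.726 2.815 3.264
v 1.496 2.096 4.695
v 2.562 2.833 3.131
v 1.331 2.114 4.563
v 2.425 2.769 2.982
v 1.195 2.05 4.413
v 2.341 2.634 2.842
v 1.11 1.915 4.273
v 2.323 2.452 2.735
v 1.092 1.733 4.166
v 2.375 2.253 2.68
v 1.144 1.535 4.111
v 2.487 2.074 2.686
v 1.256 1.355 4.117
v 2.64 1.943 2.752
v 1.41 1.224 4.184
v 2.808 1.885 2.867
v 1.578 1.166 4.299
v 2.962 1.908 3.011
v 1.732 1.19 4.443
v 1.861 0.853 -0.205
v 2.556 0.992 -0.006
v 2.184 -0.232 -0.574
v 2.879 -0.093 -0.375
v 2.358 -0.173 0.139
v 2.158 0.498 0.367
v 2.582 0.262 -0.947
v 2.382 0.933 -0.719
v 3.001 0.627 -0.464
v 2.863 0.358 0.207
v 1.877 0.402 -0.787
v 1.739 0.133 -0.116
v 2.18 1.018 -0.074
v 2.56 -0.258 -0.506
v 2.254 -0.305 -0.205
v 2.662 -0.223 -0.087
v 1.946 0.727 0.146
v 2.355 0.809 0.263
v 2.238 0.124 0.348
v 2.385 -0.049 -0.843
v 2.794 0.033 -0.726
v 2.078 0.983 -0.493
v 2.486 1.065 -0.375
v 2.502 0.636 -0.928
v 2.85 0.885 -0.226
v 3.04 0.247 -0.442
v 2.866 0.456 -0.778
v 2.748 0.85 -0.645
v 2.769 0.727 0.169
v 2.959 0.089 -0.048
v 2.653 0.042 0.254
v 2.535 0.437 0.388
v 3.031 0.513 -0.101
v 1.781 0.671 -0.532
v 1.971 0.033 -0.749
v 2.205 0.323 -0.968
v 2.087 0.718 -0.834
v 1.7 0.513 -0.138
v 1.89 -0.125 -0.354
v 1.992 -0.09 0.065
v 1.874 0.304 0.198
v 1.709 0.247 -0.479
v 3.776 -1.419 -3.335
v 4.161 -1.18 -2.775
v 2.084 -1.721 -2.045
v 4.037 -0.928 -2.878
v 3.869 -0.76 -3.06
v 3.684 -0.707 -3.29
v 3.515 -0.776 -3.527
v 3.392 -0.957 -3.732
v 3.335 -1.218 -3.867
v 3.354 -1.513 -3.911
v 3.446 -1.793 -3.855
v 3.596 -2.007 -3.71
v 3.776 -2.12 -3.499
v 3.957 -2.112 -3.26
v 4.106 -1.984 -3.035
v 4.199 -1.759 -2.861
v 4.218 -1.474 -2.769
v -0.43 3.199 2.509
v 0.353 3.683 2.948
v -0.93 2.681 3.971
v 0.052 3.982 2.951
v -0.333 4.145 2.877
v -0.734 4.145 2.74
v -1.083 3.981 2.562
v -1.319 3.682 2.376
v -1.401 3.299 2.212
v -1.315 2.899 2.1
v -1.077 2.551 2.058
v -0.726 2.315 2.095
v -0.324 2.232 2.202
v 0.059 2.316 2.363
v 0.358 2.552 2.549
v 0.52 2.901 2.728
v 0.519 3.301 2.869
f 2 1 5
f 2 5 3
f 3 5 6
f 3 6 4
f 5 1 7
f 5 7 6
f 6 7 8
f 6 8 4
f 7 1 9
f 7 9 8
f 8 9 10
f 8 10 4
f 9 1 11
f 9 11 10
f 10 11 12
f 10 12 4
f 11 1 13
f 11 13 12
f 12 13 14
f 12 14 4
f 13 1 15
f 13 15 14
f 14 15 16
f 14 16 4
f 15 1 17
f 15 17 16
f 16 17 18
f 16 18 4
f 17 1 19
f 17 19 18
f 18 19 20
f 18 20 4
f 19 1 21
f 19 21 20
f 20 21 22
f 20 22 4
f 21 1 23
f 21 23 22
f 22 23 24
f 22 24 4
f 23 1 25
f 23 25 24
f 24 25 26
f 24 26 4
f 25 1 27
f 25 27 26
f 26 27 28
f 26 28 4
f 27 1 29
f 27 29 28
f 28 29 30
f 28 30 4
f 29 1 31
f 29 31 30
f 30 31 32
f 30 32 4
f 31 1 2
f 31 2 32
f 32 2 3
f 32 3 4
f 33 70 49
f 70 44 73
f 49 73 38
f 70 73 49
f 33 49 45
f 49 38 50
f 45 50 34
f 49 50 45
f 33 45 54
f 45 34 55
f 54 55 40
f 45 55 54
f 33 54 66
f 54 40 69
f 66 69 43
f 54 69 66
f 33 66 70
f 66 43 74
f 70 74 44
f 66 74 70
f 34 50 61
f 50 38 64
f 61 64 42
f 50 64 61
f 38 73 51
f 73 44 72
f 51 72 37
f 73 72 51
f 44 74 71
f 74 43 67
f 71 67 35
f 74 67 71
f 43 69 68
f 69 40 56
f 68 56 39
f 69 56 68
f 40 55 60
f 55 34 57
f 60 57 41
f 55 57 60
f 36 62 48
f 62 42 63
f 48 63 37
f 62 63 48
f 36 48 46
f 48 37 47
f 46 47 35
f 48 47 46
f 36 46 53
f 46 35 52
f 53 52 39
f 46 52 53
f 36 53 58
f 53 39 59
f 58 59 41
f 53 59 58
f 36 58 62
f 58 41 65
f 62 65 42
f 58 65 62
f 37 63 51
f 63 42 64
f 51 64 38
f 63 64 51
f 35 47 71
f 47 37 72
f 71 72 44
f 47 72 71
f 39 52 68
f 52 35 67
f 68 67 43
f 52 67 68
f 41 59 60
f 59 39 56
f 60 56 40
f 59 56 60
f 42 65 61
f 65 41 57
f 61 57 34
f 65 57 61
f 76 75 78
f 76 78 77
f 78 75 79
f 78 79 77
f 79 75 80
f 79 80 77
f 80 75 81
f 80 81 77
f 81 75 82
f 81 82 77
f 82 75 83
f 82 83 77
f 83 75 84
f 83 84 77
f 84 75 85
f 84 85 77
f 85 75 86
f 85 86 77
f 86 75 87
f 86 87 77
f 87 75 88
f 87 88 77
f 88 75 89
f 88 89 77
f 89 75 90
f 89 90 77
f 90 75 91
f 90 91 77
f 91 75 76
f 91 76 77
f 93 92 95
f 93 95 94
f 95 92 96
f 95 96 94
f 96 92 97
f 96 97 94
f 97 92 98
f 97 98 94
f 98 92 99
f 98 99 94
f 99 92 100
f 99 100 94
f 100 92 101
f 100 101 94
f 101 92 102
f 101 102 94
f 102 92 103
f 102 103 94
f 103 92 104
f 103 104 94
f 104 92 105
f 104 105 94
f 105 92 106
f 105 106 94
f 106 92 107
f 106 107 94
f 107 92 108
f 107 108 94
f 108 92 93
f 108 93 94



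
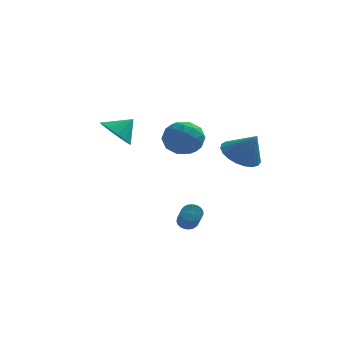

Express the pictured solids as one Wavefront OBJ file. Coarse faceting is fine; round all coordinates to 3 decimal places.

v 0.083 -1.297 -3.866
v 0.592 -1.244 -3.961
v 0.905 -2.43 -2.949
v 0.397 -2.483 -2.854
v 0.563 -1.109 -3.794
v 0.876 -2.295 -2.783
v 0.451 -1.007 -3.64
v 0.764 -2.193 -2.628
v 0.276 -0.955 -3.524
v 0.589 -2.141 -2.513
v 0.067 -0.962 -3.468
v 0.38 -2.148 -2.457
v -0.139 -1.027 -3.481
v 0.175 -2.213 -2.469
v -0.306 -1.139 -3.56
v 0.007 -2.325 -2.548
v -0.406 -1.278 -3.692
v -0.093 -2.464 -2.68
v -0.422 -1.42 -3.854
v -0.109 -2.606 -2.842
v -0.35 -1.541 -4.018
v -0.037 -2.727 -3.006
v -0.203 -1.62 -4.156
v 0.11 -2.806 -3.144
v -0.007 -1.643 -4.243
v 0.306 -2.829 -3.232
v 0.205 -1.606 -4.266
v 0.518 -2.792 -3.254
v 0.396 -1.516 -4.219
v 0.709 -2.702 -3.208
v 0.533 -1.388 -4.111
v 0.846 -2.574 -3.1
v -0.303 -0.2 1.231
v 0.289 -0.581 2.012
v -0.549 -1.779 0.648
v 0.043 -2.16 1.429
v -0.899 -1.741 1.638
v -0.746 -0.765 1.999
v 0.486 -1.595 0.661
v 0.639 -0.619 1.022
v 0.776 -1.443 1.66
v -0.08 -1.533 2.264
v -0.18 -0.827 0.396
v -1.036 -0.917 1
v 0.015 -0.252 1.673
v -0.275 -2.108 0.987
v -0.828 -1.862 1.11
v -0.48 -2.086 1.57
v -0.594 -0.36 1.665
v -0.246 -0.584 2.124
v -0.944 -1.265 1.904
v -0.014 -1.776 0.536
v 0.334 -2 0.995
v 0.22 -0.274 1.09
v 0.568 -0.498 1.55
v 0.684 -1.095 0.756
v 0.649 -0.982 1.925
v 0.504 -1.911 1.582
v 0.765 -1.579 1.131
v 0.855 -1.005 1.343
v 0.146 -1.035 2.28
v 0.001 -1.963 1.937
v -0.552 -1.717 2.06
v -0.463 -1.143 2.272
v 0.432 -1.542 2.073
v -0.261 -0.397 0.723
v -0.406 -1.325 0.38
v 0.203 -1.217 0.388
v 0.292 -0.643 0.6
v -0.764 -0.449 1.078
v -0.909 -1.378 0.735
v -1.115 -1.355 1.317
v -1.025 -0.781 1.529
v -0.692 -0.818 0.587
v -3.742 2.31 0.321
v -3.03 2.388 -0.405
v -2.938 2.77 1.159
v -3.316 2.887 -0.405
v -3.737 3.202 -0.174
v -4.16 3.235 0.214
v -4.45 2.974 0.636
v -4.516 2.502 0.958
v -4.336 1.969 1.077
v -3.967 1.545 0.956
v -3.528 1.363 0.633
v -3.156 1.483 0.212
v -2.971 1.865 -0.176
v 2.35 0.763 -0.253
v 2.946 0.061 -0.817
v 3.13 0.377 1.053
v 3.189 0.437 -0.85
v 3.287 0.87 -0.781
v 3.222 1.284 -0.62
v 3.007 1.609 -0.395
v 2.679 1.787 -0.146
v 2.293 1.788 0.084
v 1.917 1.612 0.256
v 1.617 1.289 0.34
v 1.443 0.875 0.321
v 1.426 0.442 0.203
v 1.568 0.065 0.006
v 1.846 -0.192 -0.235
v 2.211 -0.283 -0.48
v 2.601 -0.194 -0.686
f 2 1 5
f 2 5 3
f 3 5 6
f 3 6 4
f 5 1 7
f 5 7 6
f 6 7 8
f 6 8 4
f 7 1 9
f 7 9 8
f 8 9 10
f 8 10 4
f 9 1 11
f 9 11 10
f 10 11 12
f 10 12 4
f 11 1 13
f 11 13 12
f 12 13 14
f 12 14 4
f 13 1 15
f 13 15 14
f 14 15 16
f 14 16 4
f 15 1 17
f 15 17 16
f 16 17 18
f 16 18 4
f 17 1 19
f 17 19 18
f 18 19 20
f 18 20 4
f 19 1 21
f 19 21 20
f 20 21 22
f 20 22 4
f 21 1 23
f 21 23 22
f 22 23 24
f 22 24 4
f 23 1 25
f 23 25 24
f 24 25 26
f 24 26 4
f 25 1 27
f 25 27 26
f 26 27 28
f 26 28 4
f 27 1 29
f 27 29 28
f 28 29 30
f 28 30 4
f 29 1 31
f 29 31 30
f 30 31 32
f 30 32 4
f 31 1 2
f 31 2 32
f 32 2 3
f 32 3 4
f 33 70 49
f 70 44 73
f 49 73 38
f 70 73 49
f 33 49 45
f 49 38 50
f 45 50 34
f 49 50 45
f 33 45 54
f 45 34 55
f 54 55 40
f 45 55 54
f 33 54 66
f 54 40 69
f 66 69 43
f 54 69 66
f 33 66 70
f 66 43 74
f 70 74 44
f 66 74 70
f 34 50 61
f 50 38 64
f 61 64 42
f 50 64 61
f 38 73 51
f 73 44 72
f 51 72 37
f 73 72 51
f 44 74 71
f 74 43 67
f 71 67 35
f 74 67 71
f 43 69 68
f 69 40 56
f 68 56 39
f 69 56 68
f 40 55 60
f 55 34 57
f 60 57 41
f 55 57 60
f 36 62 48
f 62 42 63
f 48 63 37
f 62 63 48
f 36 48 46
f 48 37 47
f 46 47 35
f 48 47 46
f 36 46 53
f 46 35 52
f 53 52 39
f 46 52 53
f 36 53 58
f 53 39 59
f 58 59 41
f 53 59 58
f 36 58 62
f 58 41 65
f 62 65 42
f 58 65 62
f 37 63 51
f 63 42 64
f 51 64 38
f 63 64 51
f 35 47 71
f 47 37 72
f 71 72 44
f 47 72 71
f 39 52 68
f 52 35 67
f 68 67 43
f 52 67 68
f 41 59 60
f 59 39 56
f 60 56 40
f 59 56 60
f 42 65 61
f 65 41 57
f 61 57 34
f 65 57 61
f 76 75 78
f 76 78 77
f 78 75 79
f 78 79 77
f 79 75 80
f 79 80 77
f 80 75 81
f 80 81 77
f 81 75 82
f 81 82 77
f 82 75 83
f 82 83 77
f 83 75 84
f 83 84 77
f 84 75 85
f 84 85 77
f 85 75 86
f 85 86 77
f 86 75 87
f 86 87 77
f 87 75 76
f 87 76 77
f 89 88 91
f 89 91 90
f 91 88 92
f 91 92 90
f 92 88 93
f 92 93 90
f 93 88 94
f 93 94 90
f 94 88 95
f 94 95 90
f 95 88 96
f 95 96 90
f 96 88 97
f 96 97 90
f 97 88 98
f 97 98 90
f 98 88 99
f 98 99 90
f 99 88 100
f 99 100 90
f 100 88 101
f 100 101 90
f 101 88 102
f 101 102 90
f 102 88 103
f 102 103 90
f 103 88 104
f 103 104 90
f 104 88 89
f 104 89 90



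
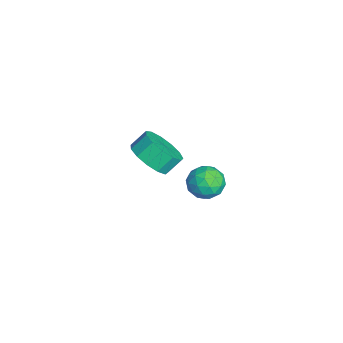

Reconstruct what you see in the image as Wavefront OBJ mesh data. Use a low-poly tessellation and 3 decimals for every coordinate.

v -3.783 -3.346 -1.025
v -2.824 -3.507 -0.51
v -3.078 -2.814 0.18
v -4.037 -2.654 -0.335
v -2.726 -3.058 -0.925
v -2.98 -2.365 -0.236
v -2.964 -2.7 -1.372
v -3.218 -2.007 -0.683
v -3.461 -2.547 -1.709
v -3.715 -1.855 -1.019
v -4.061 -2.649 -1.828
v -4.315 -1.956 -1.139
v -4.572 -2.971 -1.693
v -4.827 -2.279 -1.003
v -4.833 -3.413 -1.345
v -5.087 -2.72 -0.655
v -4.761 -3.834 -0.895
v -5.015 -3.141 -0.206
v -4.377 -4.1 -0.487
v -4.632 -3.407 0.203
v -3.806 -4.126 -0.249
v -4.06 -3.434 0.44
v -3.227 -3.905 -0.258
v -3.481 -3.213 0.432
v 0.742 -1.293 1.227
v 1.341 -0.716 1.455
v 1.059 -2.064 2.345
v 1.658 -1.487 2.573
v 0.822 -1.282 2.62
v 0.626 -0.805 1.929
v 1.774 -1.975 1.871
v 1.578 -1.498 1.18
v 1.979 -1.137 1.853
v 1.39 -0.709 2.316
v 1.01 -2.071 1.484
v 0.421 -1.643 1.947
v 1.013 -0.936 1.243
v 1.387 -1.844 2.557
v 0.895 -1.723 2.584
v 1.247 -1.384 2.719
v 0.593 -0.989 1.521
v 0.945 -0.65 1.655
v 0.64 -0.983 2.34
v 1.455 -2.13 2.145
v 1.807 -1.791 2.279
v 1.153 -1.396 1.081
v 1.505 -1.057 1.216
v 1.76 -1.797 1.46
v 1.74 -0.845 1.611
v 1.927 -1.299 2.268
v 1.995 -1.585 1.856
v 1.88 -1.305 1.45
v 1.394 -0.594 1.883
v 1.581 -1.047 2.54
v 1.089 -0.927 2.567
v 0.974 -0.646 2.161
v 1.769 -0.841 2.117
v 0.819 -1.733 1.26
v 1.006 -2.186 1.917
v 1.426 -2.134 1.639
v 1.311 -1.853 1.233
v 0.473 -1.481 1.532
v 0.66 -1.935 2.189
v 0.52 -1.475 2.35
v 0.405 -1.195 1.944
v 0.631 -1.939 1.683
f 2 1 5
f 2 5 3
f 3 5 6
f 3 6 4
f 5 1 7
f 5 7 6
f 6 7 8
f 6 8 4
f 7 1 9
f 7 9 8
f 8 9 10
f 8 10 4
f 9 1 11
f 9 11 10
f 10 11 12
f 10 12 4
f 11 1 13
f 11 13 12
f 12 13 14
f 12 14 4
f 13 1 15
f 13 15 14
f 14 15 16
f 14 16 4
f 15 1 17
f 15 17 16
f 16 17 18
f 16 18 4
f 17 1 19
f 17 19 18
f 18 19 20
f 18 20 4
f 19 1 21
f 19 21 20
f 20 21 22
f 20 22 4
f 21 1 23
f 21 23 22
f 22 23 24
f 22 24 4
f 23 1 2
f 23 2 24
f 24 2 3
f 24 3 4
f 25 62 41
f 62 36 65
f 41 65 30
f 62 65 41
f 25 41 37
f 41 30 42
f 37 42 26
f 41 42 37
f 25 37 46
f 37 26 47
f 46 47 32
f 37 47 46
f 25 46 58
f 46 32 61
f 58 61 35
f 46 61 58
f 25 58 62
f 58 35 66
f 62 66 36
f 58 66 62
f 26 42 53
f 42 30 56
f 53 56 34
f 42 56 53
f 30 65 43
f 65 36 64
f 43 64 29
f 65 64 43
f 36 66 63
f 66 35 59
f 63 59 27
f 66 59 63
f 35 61 60
f 61 32 48
f 60 48 31
f 61 48 60
f 32 47 52
f 47 26 49
f 52 49 33
f 47 49 52
f 28 54 40
f 54 34 55
f 40 55 29
f 54 55 40
f 28 40 38
f 40 29 39
f 38 39 27
f 40 39 38
f 28 38 45
f 38 27 44
f 45 44 31
f 38 44 45
f 28 45 50
f 45 31 51
f 50 51 33
f 45 51 50
f 28 50 54
f 50 33 57
f 54 57 34
f 50 57 54
f 29 55 43
f 55 34 56
f 43 56 30
f 55 56 43
f 27 39 63
f 39 29 64
f 63 64 36
f 39 64 63
f 31 44 60
f 44 27 59
f 60 59 35
f 44 59 60
f 33 51 52
f 51 31 48
f 52 48 32
f 51 48 52
f 34 57 53
f 57 33 49
f 53 49 26
f 57 49 53



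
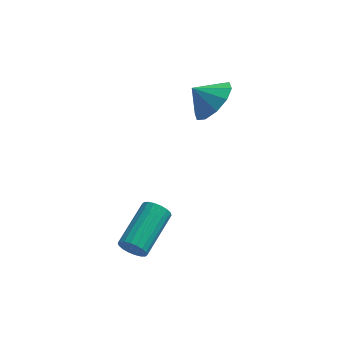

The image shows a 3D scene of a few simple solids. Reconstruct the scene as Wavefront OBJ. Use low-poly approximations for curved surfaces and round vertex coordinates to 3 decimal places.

v 2.103 2.573 3.54
v 2.609 3.181 4.135
v 1.337 2.567 4.2
v 2.277 3.524 3.752
v 1.878 3.504 3.289
v 1.565 3.128 2.922
v 1.457 2.54 2.791
v 1.596 1.965 2.946
v 1.928 1.622 3.328
v 2.327 1.642 3.792
v 2.64 2.018 4.159
v 2.748 2.606 4.29
v -0.205 -1.819 -1.078
v 0.071 -1.727 -1.568
v 0.7 -0.009 -0.892
v 0.425 -0.101 -0.402
v -0.158 -1.626 -1.612
v 0.472 0.092 -0.936
v -0.396 -1.563 -1.55
v 0.234 0.154 -0.874
v -0.596 -1.551 -1.395
v 0.034 0.167 -0.719
v -0.718 -1.592 -1.176
v -0.089 0.126 -0.501
v -0.739 -1.677 -0.939
v -0.109 0.04 -0.263
v -0.654 -1.791 -0.728
v -0.025 -0.074 -0.053
v -0.48 -1.911 -0.588
v 0.149 -0.193 0.088
v -0.252 -2.012 -0.544
v 0.378 -0.294 0.132
v -0.014 -2.074 -0.606
v 0.616 -0.357 0.07
v 0.186 -2.087 -0.761
v 0.816 -0.369 -0.085
v 0.309 -2.046 -0.979
v 0.938 -0.328 -0.304
v 0.329 -1.96 -1.217
v 0.959 -0.243 -0.541
v 0.245 -1.846 -1.427
v 0.874 -0.129 -0.752
f 2 1 4
f 2 4 3
f 4 1 5
f 4 5 3
f 5 1 6
f 5 6 3
f 6 1 7
f 6 7 3
f 7 1 8
f 7 8 3
f 8 1 9
f 8 9 3
f 9 1 10
f 9 10 3
f 10 1 11
f 10 11 3
f 11 1 12
f 11 12 3
f 12 1 2
f 12 2 3
f 14 13 17
f 14 17 15
f 15 17 18
f 15 18 16
f 17 13 19
f 17 19 18
f 18 19 20
f 18 20 16
f 19 13 21
f 19 21 20
f 20 21 22
f 20 22 16
f 21 13 23
f 21 23 22
f 22 23 24
f 22 24 16
f 23 13 25
f 23 25 24
f 24 25 26
f 24 26 16
f 25 13 27
f 25 27 26
f 26 27 28
f 26 28 16
f 27 13 29
f 27 29 28
f 28 29 30
f 28 30 16
f 29 13 31
f 29 31 30
f 30 31 32
f 30 32 16
f 31 13 33
f 31 33 32
f 32 33 34
f 32 34 16
f 33 13 35
f 33 35 34
f 34 35 36
f 34 36 16
f 35 13 37
f 35 37 36
f 36 37 38
f 36 38 16
f 37 13 39
f 37 39 38
f 38 39 40
f 38 40 16
f 39 13 41
f 39 41 40
f 40 41 42
f 40 42 16
f 41 13 14
f 41 14 42
f 42 14 15
f 42 15 16



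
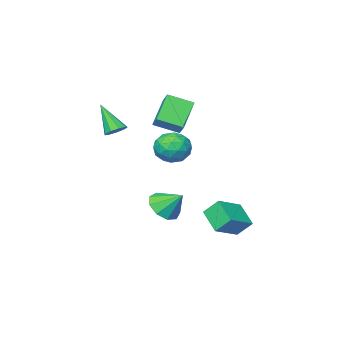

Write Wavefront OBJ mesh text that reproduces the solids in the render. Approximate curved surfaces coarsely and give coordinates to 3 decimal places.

v -0.856 1.586 -3.618
v -1.343 2.262 -2.713
v -0.598 2.931 -4.483
v -1.085 3.607 -3.578
v 0.745 1.753 -2.882
v 0.258 2.429 -1.977
v 1.003 3.098 -3.747
v 0.516 3.774 -2.842
v -1.191 -2.089 -0.41
v -0.624 -1.417 0.309
v -0.256 -3.543 0.211
v 0.311 -2.871 0.93
v -0.795 -3.071 1.091
v -1.373 -2.172 0.708
v 0.493 -2.788 -0.188
v -0.085 -1.889 -0.571
v 0.417 -1.849 0.447
v -0.38 -2.024 1.237
v -0.5 -2.936 -0.717
v -1.297 -3.111 0.073
v -0.99 -1.625 -0.105
v 0.11 -3.335 0.625
v -0.54 -3.452 0.72
v -0.207 -3.057 1.143
v -1.43 -2.069 0.129
v -1.097 -1.674 0.552
v -1.197 -2.646 1.012
v 0.217 -3.286 -0.032
v 0.55 -2.891 0.391
v -0.673 -1.903 -0.623
v -0.34 -1.508 -0.2
v 0.317 -2.314 -0.492
v -0.045 -1.484 0.399
v 0.505 -2.339 0.764
v 0.612 -2.29 0.107
v 0.272 -1.762 -0.119
v -0.513 -1.587 0.863
v 0.037 -2.442 1.228
v -0.613 -2.559 1.323
v -0.953 -2.031 1.097
v 0.099 -1.841 0.944
v -0.917 -2.518 -0.708
v -0.367 -3.373 -0.343
v 0.073 -2.929 -0.577
v -0.267 -2.401 -0.803
v -1.385 -2.621 -0.244
v -0.835 -3.476 0.121
v -1.152 -3.198 0.639
v -1.492 -2.67 0.413
v -0.979 -3.119 -0.424
v 3.152 -2.664 2.208
v 3.699 -2.329 2.401
v 3.308 -3.856 3.832
v 3.325 -2.135 2.58
v 2.869 -2.188 2.585
v 2.546 -2.464 2.414
v 2.506 -2.833 2.146
v 2.768 -3.124 1.908
v 3.209 -3.2 1.81
v 3.624 -3.024 1.898
v 3.817 -2.681 2.132
v 0.103 -1.131 1.852
v -1.269 -2.011 3.146
v 0.279 -0.525 2.451
v -1.092 -1.404 3.745
v 1.232 -2.036 2.435
v -0.139 -2.915 3.729
v 1.409 -1.429 3.034
v 0.037 -2.309 4.328
v 1.189 -1.041 -3.3
v 1.81 -1.529 -2.563
v 0.751 0.001 -2.24
v 2.198 -1.008 -2.915
v 2.114 -0.503 -3.447
v 1.597 -0.249 -3.91
v 0.89 -0.367 -4.088
v 0.322 -0.799 -3.897
v 0.161 -1.346 -3.426
v 0.48 -1.749 -2.896
v 1.132 -1.822 -2.556
f 2 4 1
f 5 2 1
f 1 4 3
f 3 5 1
f 2 8 4
f 6 2 5
f 6 8 2
f 4 8 3
f 7 5 3
f 3 8 7
f 7 6 5
f 8 6 7
f 9 46 25
f 46 20 49
f 25 49 14
f 46 49 25
f 9 25 21
f 25 14 26
f 21 26 10
f 25 26 21
f 9 21 30
f 21 10 31
f 30 31 16
f 21 31 30
f 9 30 42
f 30 16 45
f 42 45 19
f 30 45 42
f 9 42 46
f 42 19 50
f 46 50 20
f 42 50 46
f 10 26 37
f 26 14 40
f 37 40 18
f 26 40 37
f 14 49 27
f 49 20 48
f 27 48 13
f 49 48 27
f 20 50 47
f 50 19 43
f 47 43 11
f 50 43 47
f 19 45 44
f 45 16 32
f 44 32 15
f 45 32 44
f 16 31 36
f 31 10 33
f 36 33 17
f 31 33 36
f 12 38 24
f 38 18 39
f 24 39 13
f 38 39 24
f 12 24 22
f 24 13 23
f 22 23 11
f 24 23 22
f 12 22 29
f 22 11 28
f 29 28 15
f 22 28 29
f 12 29 34
f 29 15 35
f 34 35 17
f 29 35 34
f 12 34 38
f 34 17 41
f 38 41 18
f 34 41 38
f 13 39 27
f 39 18 40
f 27 40 14
f 39 40 27
f 11 23 47
f 23 13 48
f 47 48 20
f 23 48 47
f 15 28 44
f 28 11 43
f 44 43 19
f 28 43 44
f 17 35 36
f 35 15 32
f 36 32 16
f 35 32 36
f 18 41 37
f 41 17 33
f 37 33 10
f 41 33 37
f 52 51 54
f 52 54 53
f 54 51 55
f 54 55 53
f 55 51 56
f 55 56 53
f 56 51 57
f 56 57 53
f 57 51 58
f 57 58 53
f 58 51 59
f 58 59 53
f 59 51 60
f 59 60 53
f 60 51 61
f 60 61 53
f 61 51 52
f 61 52 53
f 63 65 62
f 66 63 62
f 62 65 64
f 64 66 62
f 63 69 65
f 67 63 66
f 67 69 63
f 65 69 64
f 68 66 64
f 64 69 68
f 68 67 66
f 69 67 68
f 71 70 73
f 71 73 72
f 73 70 74
f 73 74 72
f 74 70 75
f 74 75 72
f 75 70 76
f 75 76 72
f 76 70 77
f 76 77 72
f 77 70 78
f 77 78 72
f 78 70 79
f 78 79 72
f 79 70 80
f 79 80 72
f 80 70 71
f 80 71 72



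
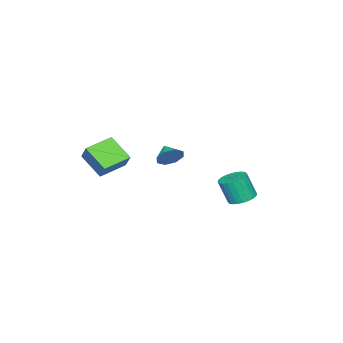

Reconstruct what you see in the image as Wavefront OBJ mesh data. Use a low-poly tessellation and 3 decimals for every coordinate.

v 2.887 -3.307 1.677
v 2.566 -4.747 2.708
v 1.275 -2.711 2.007
v 0.954 -4.151 3.039
v 3.306 -2.709 2.641
v 2.985 -4.149 3.673
v 1.694 -2.113 2.972
v 1.373 -3.553 4.003
v -2.32 -2.089 1.181
v -1.863 -2.681 0.756
v -2.88 -2.851 1.639
v -1.597 -2.527 1.338
v -1.754 -2.116 1.828
v -2.243 -1.69 1.939
v -2.777 -1.498 1.606
v -3.044 -1.652 1.024
v -2.887 -2.062 0.534
v -2.398 -2.489 0.423
v -0.544 3.642 0.43
v 0.281 3.798 0.408
v 0.429 3.234 1.887
v -0.396 3.078 1.91
v 0.166 4.081 0.527
v 0.313 3.517 2.006
v -0.057 4.296 0.631
v 0.09 3.733 2.111
v -0.355 4.413 0.705
v -0.207 3.849 2.185
v -0.681 4.412 0.737
v -0.534 3.848 2.217
v -0.986 4.293 0.722
v -0.839 3.73 2.202
v -1.224 4.076 0.663
v -1.077 3.512 2.143
v -1.358 3.792 0.569
v -1.211 3.229 2.048
v -1.369 3.486 0.453
v -1.221 2.922 1.932
v -1.253 3.203 0.334
v -1.106 2.639 1.813
v -1.03 2.987 0.229
v -0.883 2.424 1.709
v -0.733 2.871 0.155
v -0.585 2.307 1.635
v -0.406 2.872 0.123
v -0.259 2.308 1.603
v -0.101 2.99 0.138
v 0.046 2.427 1.618
v 0.137 3.208 0.197
v 0.284 2.644 1.677
v 0.271 3.491 0.292
v 0.418 2.928 1.771
f 2 4 1
f 5 2 1
f 1 4 3
f 3 5 1
f 2 8 4
f 6 2 5
f 6 8 2
f 4 8 3
f 7 5 3
f 3 8 7
f 7 6 5
f 8 6 7
f 10 9 12
f 10 12 11
f 12 9 13
f 12 13 11
f 13 9 14
f 13 14 11
f 14 9 15
f 14 15 11
f 15 9 16
f 15 16 11
f 16 9 17
f 16 17 11
f 17 9 18
f 17 18 11
f 18 9 10
f 18 10 11
f 20 19 23
f 20 23 21
f 21 23 24
f 21 24 22
f 23 19 25
f 23 25 24
f 24 25 26
f 24 26 22
f 25 19 27
f 25 27 26
f 26 27 28
f 26 28 22
f 27 19 29
f 27 29 28
f 28 29 30
f 28 30 22
f 29 19 31
f 29 31 30
f 30 31 32
f 30 32 22
f 31 19 33
f 31 33 32
f 32 33 34
f 32 34 22
f 33 19 35
f 33 35 34
f 34 35 36
f 34 36 22
f 35 19 37
f 35 37 36
f 36 37 38
f 36 38 22
f 37 19 39
f 37 39 38
f 38 39 40
f 38 40 22
f 39 19 41
f 39 41 40
f 40 41 42
f 40 42 22
f 41 19 43
f 41 43 42
f 42 43 44
f 42 44 22
f 43 19 45
f 43 45 44
f 44 45 46
f 44 46 22
f 45 19 47
f 45 47 46
f 46 47 48
f 46 48 22
f 47 19 49
f 47 49 48
f 48 49 50
f 48 50 22
f 49 19 51
f 49 51 50
f 50 51 52
f 50 52 22
f 51 19 20
f 51 20 52
f 52 20 21
f 52 21 22



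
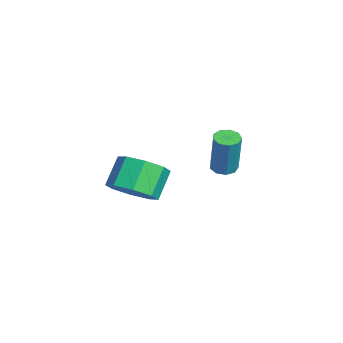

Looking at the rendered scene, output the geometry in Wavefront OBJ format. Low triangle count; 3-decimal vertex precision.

v -2.081 0.518 0.804
v -1.64 0.136 0.715
v -1.198 0.18 2.706
v -1.639 0.562 2.796
v -1.505 0.514 0.677
v -1.063 0.559 2.668
v -1.639 0.894 0.698
v -1.197 0.939 2.689
v -1.98 1.098 0.769
v -1.538 1.142 2.76
v -2.368 1.03 0.857
v -1.926 1.075 2.848
v -2.622 0.723 0.92
v -2.18 0.767 2.911
v -2.623 0.319 0.929
v -2.18 0.364 2.92
v -2.37 0.009 0.88
v -1.928 0.053 2.871
v -1.982 -0.064 0.795
v -1.54 -0.019 2.786
v 3.079 -3.846 2.947
v 3.869 -3.203 3.204
v 3.071 -2.632 4.23
v 2.281 -3.274 3.973
v 3.382 -2.886 2.648
v 2.584 -2.314 3.674
v 2.718 -3.131 2.268
v 1.92 -2.559 3.294
v 2.265 -3.794 2.285
v 1.467 -3.223 3.311
v 2.289 -4.488 2.69
v 1.491 -3.917 3.716
v 2.776 -4.806 3.246
v 1.978 -4.234 4.272
v 3.44 -4.561 3.626
v 2.642 -3.989 4.652
v 3.893 -3.897 3.609
v 3.095 -3.326 4.635
f 2 1 5
f 2 5 3
f 3 5 6
f 3 6 4
f 5 1 7
f 5 7 6
f 6 7 8
f 6 8 4
f 7 1 9
f 7 9 8
f 8 9 10
f 8 10 4
f 9 1 11
f 9 11 10
f 10 11 12
f 10 12 4
f 11 1 13
f 11 13 12
f 12 13 14
f 12 14 4
f 13 1 15
f 13 15 14
f 14 15 16
f 14 16 4
f 15 1 17
f 15 17 16
f 16 17 18
f 16 18 4
f 17 1 19
f 17 19 18
f 18 19 20
f 18 20 4
f 19 1 2
f 19 2 20
f 20 2 3
f 20 3 4
f 22 21 25
f 22 25 23
f 23 25 26
f 23 26 24
f 25 21 27
f 25 27 26
f 26 27 28
f 26 28 24
f 27 21 29
f 27 29 28
f 28 29 30
f 28 30 24
f 29 21 31
f 29 31 30
f 30 31 32
f 30 32 24
f 31 21 33
f 31 33 32
f 32 33 34
f 32 34 24
f 33 21 35
f 33 35 34
f 34 35 36
f 34 36 24
f 35 21 37
f 35 37 36
f 36 37 38
f 36 38 24
f 37 21 22
f 37 22 38
f 38 22 23
f 38 23 24



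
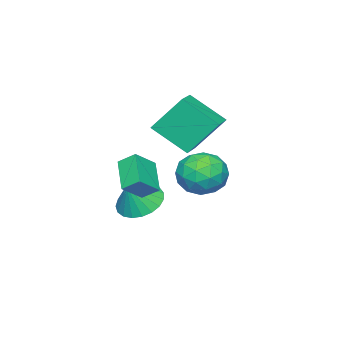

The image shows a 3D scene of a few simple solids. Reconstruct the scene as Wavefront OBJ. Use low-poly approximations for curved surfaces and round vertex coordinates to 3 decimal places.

v 2.021 -3.151 1.413
v 1.845 -2.425 1.933
v 1.09 -2.854 0.683
v 0.914 -2.128 1.203
v 3.026 -2.252 0.497
v 2.85 -1.526 1.017
v 2.095 -1.955 -0.233
v 1.919 -1.229 0.287
v -3.004 -2.848 0.599
v -2.649 -4.415 1.808
v -3.662 -1.739 2.231
v -3.307 -3.306 3.439
v -1.773 -2.414 0.801
v -1.418 -3.981 2.009
v -2.431 -1.305 2.432
v -2.076 -2.872 3.641
v 0.875 0.944 1.381
v 1.73 0.319 0.999
v -0.27 -0.439 1.081
v 0.585 -1.064 0.699
v 0.528 -0.795 1.79
v 1.235 0.06 1.976
v 0.225 -0.18 0.104
v 0.932 0.675 0.29
v 1.328 -0.375 0.21
v 1.515 -0.755 1.252
v -0.055 0.635 0.828
v 0.132 0.255 1.87
v 1.403 0.753 1.216
v 0.057 -0.873 0.864
v 0.024 -0.715 1.505
v 0.526 -1.082 1.281
v 1.112 0.6 1.79
v 1.614 0.233 1.566
v 0.908 -0.422 2.031
v -0.154 -0.353 0.514
v 0.348 -0.72 0.29
v 0.934 0.962 0.799
v 1.436 0.595 0.575
v 0.552 0.302 0.049
v 1.669 -0.022 0.528
v 0.996 -0.835 0.352
v 0.785 -0.315 0.002
v 1.2 0.187 0.111
v 1.779 -0.246 1.141
v 1.106 -1.059 0.965
v 1.072 -0.901 1.606
v 1.488 -0.399 1.715
v 1.543 -0.654 0.677
v 0.354 0.939 1.115
v -0.319 0.126 0.939
v -0.028 0.279 0.365
v 0.388 0.781 0.474
v 0.464 0.715 1.728
v -0.209 -0.098 1.552
v 0.26 -0.307 1.969
v 0.675 0.195 2.078
v -0.083 0.534 1.403
v -0.455 -3.854 -1.808
v 0.405 -4.071 -2.424
v 0.315 -3.966 -0.692
v 0.423 -3.624 -2.392
v 0.29 -3.216 -2.259
v 0.028 -2.919 -2.048
v -0.318 -2.783 -1.795
v -0.688 -2.833 -1.545
v -1.017 -3.059 -1.34
v -1.249 -3.423 -1.216
v -1.344 -3.861 -1.194
v -1.285 -4.298 -1.278
v -1.083 -4.659 -1.454
v -0.772 -4.88 -1.691
v -0.407 -4.924 -1.948
v -0.049 -4.783 -2.181
v 0.238 -4.481 -2.349
f 2 4 1
f 5 2 1
f 1 4 3
f 3 5 1
f 2 8 4
f 6 2 5
f 6 8 2
f 4 8 3
f 7 5 3
f 3 8 7
f 7 6 5
f 8 6 7
f 10 12 9
f 13 10 9
f 9 12 11
f 11 13 9
f 10 16 12
f 14 10 13
f 14 16 10
f 12 16 11
f 15 13 11
f 11 16 15
f 15 14 13
f 16 14 15
f 17 54 33
f 54 28 57
f 33 57 22
f 54 57 33
f 17 33 29
f 33 22 34
f 29 34 18
f 33 34 29
f 17 29 38
f 29 18 39
f 38 39 24
f 29 39 38
f 17 38 50
f 38 24 53
f 50 53 27
f 38 53 50
f 17 50 54
f 50 27 58
f 54 58 28
f 50 58 54
f 18 34 45
f 34 22 48
f 45 48 26
f 34 48 45
f 22 57 35
f 57 28 56
f 35 56 21
f 57 56 35
f 28 58 55
f 58 27 51
f 55 51 19
f 58 51 55
f 27 53 52
f 53 24 40
f 52 40 23
f 53 40 52
f 24 39 44
f 39 18 41
f 44 41 25
f 39 41 44
f 20 46 32
f 46 26 47
f 32 47 21
f 46 47 32
f 20 32 30
f 32 21 31
f 30 31 19
f 32 31 30
f 20 30 37
f 30 19 36
f 37 36 23
f 30 36 37
f 20 37 42
f 37 23 43
f 42 43 25
f 37 43 42
f 20 42 46
f 42 25 49
f 46 49 26
f 42 49 46
f 21 47 35
f 47 26 48
f 35 48 22
f 47 48 35
f 19 31 55
f 31 21 56
f 55 56 28
f 31 56 55
f 23 36 52
f 36 19 51
f 52 51 27
f 36 51 52
f 25 43 44
f 43 23 40
f 44 40 24
f 43 40 44
f 26 49 45
f 49 25 41
f 45 41 18
f 49 41 45
f 60 59 62
f 60 62 61
f 62 59 63
f 62 63 61
f 63 59 64
f 63 64 61
f 64 59 65
f 64 65 61
f 65 59 66
f 65 66 61
f 66 59 67
f 66 67 61
f 67 59 68
f 67 68 61
f 68 59 69
f 68 69 61
f 69 59 70
f 69 70 61
f 70 59 71
f 70 71 61
f 71 59 72
f 71 72 61
f 72 59 73
f 72 73 61
f 73 59 74
f 73 74 61
f 74 59 75
f 74 75 61
f 75 59 60
f 75 60 61

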